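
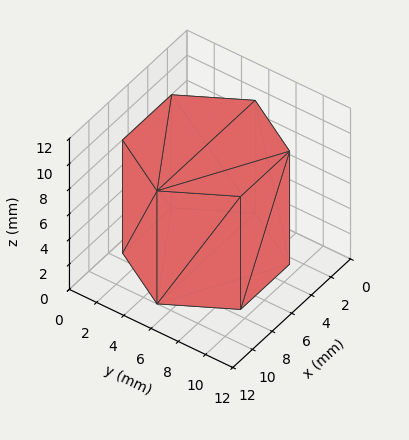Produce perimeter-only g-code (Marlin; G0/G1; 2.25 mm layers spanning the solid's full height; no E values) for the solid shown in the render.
Reading the render: the shape is a regular 6-sided prism (a cylinder approximated with 6 flat sides), circumscribed radius ≈ 5 mm, height ≈ 9 mm (dimensions read to the nearest mm from the axis ticks). For the g-code, the solid's height is divided into equal slices at the stated Δz and each level perimeter traced with G1 moves after a G0 lift.

; perimeter-only toolpath
G21 ; units = mm
G90 ; absolute positioning
G28 ; home
; layer 1
G0 Z2.25
G0 X10.00 Y5.00
G1 X7.50 Y9.33
G1 X2.50 Y9.33
G1 X0.00 Y5.00
G1 X2.50 Y0.67
G1 X7.50 Y0.67
G1 X10.00 Y5.00
; layer 2
G0 Z4.50
G0 X10.00 Y5.00
G1 X7.50 Y9.33
G1 X2.50 Y9.33
G1 X0.00 Y5.00
G1 X2.50 Y0.67
G1 X7.50 Y0.67
G1 X10.00 Y5.00
; layer 3
G0 Z6.75
G0 X10.00 Y5.00
G1 X7.50 Y9.33
G1 X2.50 Y9.33
G1 X0.00 Y5.00
G1 X2.50 Y0.67
G1 X7.50 Y0.67
G1 X10.00 Y5.00
; layer 4
G0 Z9.00
G0 X10.00 Y5.00
G1 X7.50 Y9.33
G1 X2.50 Y9.33
G1 X0.00 Y5.00
G1 X2.50 Y0.67
G1 X7.50 Y0.67
G1 X10.00 Y5.00
M2 ; end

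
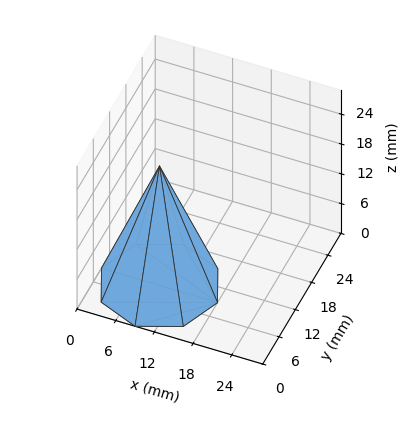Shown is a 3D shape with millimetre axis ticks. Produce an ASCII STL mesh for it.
Reading the render: the shape is a regular 8-sided pyramid, base circumscribed radius ≈ 9 mm, apex at z ≈ 24 mm (dimensions read to the nearest mm from the axis ticks). For the STL, each face is triangulated and given an outward normal.

solid part
  facet normal 0.0000 0.0000 -1.0000
    outer loop
      vertex 9.000 18.000 0.000
      vertex 15.364 15.364 0.000
      vertex 18.000 9.000 0.000
    endloop
  endfacet
  facet normal 0.0000 0.0000 -1.0000
    outer loop
      vertex 2.636 15.364 0.000
      vertex 9.000 18.000 0.000
      vertex 18.000 9.000 0.000
    endloop
  endfacet
  facet normal 0.0000 0.0000 -1.0000
    outer loop
      vertex 0.000 9.000 0.000
      vertex 2.636 15.364 0.000
      vertex 18.000 9.000 0.000
    endloop
  endfacet
  facet normal 0.0000 0.0000 -1.0000
    outer loop
      vertex 2.636 2.636 0.000
      vertex 0.000 9.000 0.000
      vertex 18.000 9.000 0.000
    endloop
  endfacet
  facet normal 0.0000 0.0000 -1.0000
    outer loop
      vertex 9.000 0.000 0.000
      vertex 2.636 2.636 0.000
      vertex 18.000 9.000 0.000
    endloop
  endfacet
  facet normal 0.0000 0.0000 -1.0000
    outer loop
      vertex 15.364 2.636 0.000
      vertex 9.000 0.000 0.000
      vertex 18.000 9.000 0.000
    endloop
  endfacet
  facet normal 0.8730 0.3616 0.3274
    outer loop
      vertex 18.000 9.000 0.000
      vertex 15.364 15.364 0.000
      vertex 9.000 9.000 24.000
    endloop
  endfacet
  facet normal 0.3616 0.8730 0.3274
    outer loop
      vertex 15.364 15.364 0.000
      vertex 9.000 18.000 0.000
      vertex 9.000 9.000 24.000
    endloop
  endfacet
  facet normal -0.3616 0.8730 0.3274
    outer loop
      vertex 9.000 18.000 0.000
      vertex 2.636 15.364 0.000
      vertex 9.000 9.000 24.000
    endloop
  endfacet
  facet normal -0.8730 0.3616 0.3274
    outer loop
      vertex 2.636 15.364 0.000
      vertex 0.000 9.000 0.000
      vertex 9.000 9.000 24.000
    endloop
  endfacet
  facet normal -0.8730 -0.3616 0.3274
    outer loop
      vertex 0.000 9.000 0.000
      vertex 2.636 2.636 0.000
      vertex 9.000 9.000 24.000
    endloop
  endfacet
  facet normal -0.3616 -0.8730 0.3274
    outer loop
      vertex 2.636 2.636 0.000
      vertex 9.000 0.000 0.000
      vertex 9.000 9.000 24.000
    endloop
  endfacet
  facet normal 0.3616 -0.8730 0.3274
    outer loop
      vertex 9.000 0.000 0.000
      vertex 15.364 2.636 0.000
      vertex 9.000 9.000 24.000
    endloop
  endfacet
  facet normal 0.8730 -0.3616 0.3274
    outer loop
      vertex 15.364 2.636 0.000
      vertex 18.000 9.000 0.000
      vertex 9.000 9.000 24.000
    endloop
  endfacet
endsolid part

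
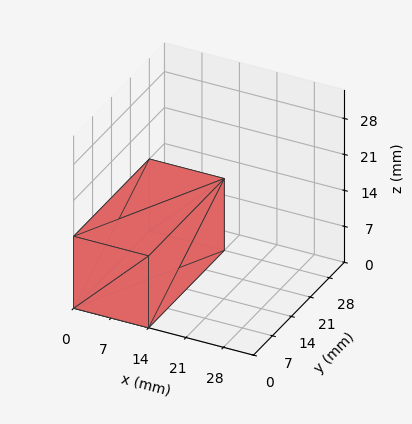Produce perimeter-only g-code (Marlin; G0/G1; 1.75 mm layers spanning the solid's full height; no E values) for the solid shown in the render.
Reading the render: the shape is a rectangular box, roughly 14 × 28 mm footprint and 14 mm tall (dimensions read to the nearest mm from the axis ticks). For the g-code, the solid's height is divided into equal slices at the stated Δz and each level perimeter traced with G1 moves after a G0 lift.

; perimeter-only toolpath
G21 ; units = mm
G90 ; absolute positioning
G28 ; home
; layer 1
G0 Z1.75
G0 X0.00 Y0.00
G1 X14.00 Y0.00
G1 X14.00 Y28.00
G1 X0.00 Y28.00
G1 X0.00 Y0.00
; layer 2
G0 Z3.50
G0 X0.00 Y0.00
G1 X14.00 Y0.00
G1 X14.00 Y28.00
G1 X0.00 Y28.00
G1 X0.00 Y0.00
; layer 3
G0 Z5.25
G0 X0.00 Y0.00
G1 X14.00 Y0.00
G1 X14.00 Y28.00
G1 X0.00 Y28.00
G1 X0.00 Y0.00
; layer 4
G0 Z7.00
G0 X0.00 Y0.00
G1 X14.00 Y0.00
G1 X14.00 Y28.00
G1 X0.00 Y28.00
G1 X0.00 Y0.00
; layer 5
G0 Z8.75
G0 X0.00 Y0.00
G1 X14.00 Y0.00
G1 X14.00 Y28.00
G1 X0.00 Y28.00
G1 X0.00 Y0.00
; layer 6
G0 Z10.50
G0 X0.00 Y0.00
G1 X14.00 Y0.00
G1 X14.00 Y28.00
G1 X0.00 Y28.00
G1 X0.00 Y0.00
; layer 7
G0 Z12.25
G0 X0.00 Y0.00
G1 X14.00 Y0.00
G1 X14.00 Y28.00
G1 X0.00 Y28.00
G1 X0.00 Y0.00
; layer 8
G0 Z14.00
G0 X0.00 Y0.00
G1 X14.00 Y0.00
G1 X14.00 Y28.00
G1 X0.00 Y28.00
G1 X0.00 Y0.00
M2 ; end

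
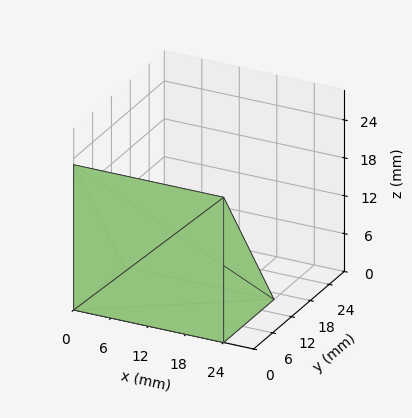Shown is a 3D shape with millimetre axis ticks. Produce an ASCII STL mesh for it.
Reading the render: the shape is a wedge (ramp): 24 × 16 mm base, rising to 23 mm along the y=0 edge and sloping linearly to z=0 at y=16 (dimensions read to the nearest mm from the axis ticks). For the STL, each face is triangulated and given an outward normal.

solid part
  facet normal 0.0000 0.0000 -1.0000
    outer loop
      vertex 24.0 16.0 0.0
      vertex 24.0 0.0 0.0
      vertex 0.0 0.0 0.0
    endloop
  endfacet
  facet normal 0.0000 0.0000 -1.0000
    outer loop
      vertex 0.0 16.0 0.0
      vertex 24.0 16.0 0.0
      vertex 0.0 0.0 0.0
    endloop
  endfacet
  facet normal 0.0000 -1.0000 0.0000
    outer loop
      vertex 0.0 0.0 0.0
      vertex 24.0 0.0 0.0
      vertex 24.0 0.0 23.0
    endloop
  endfacet
  facet normal 0.0000 -1.0000 0.0000
    outer loop
      vertex 0.0 0.0 0.0
      vertex 24.0 0.0 23.0
      vertex 0.0 0.0 23.0
    endloop
  endfacet
  facet normal 0.0000 0.8209 0.5711
    outer loop
      vertex 0.0 0.0 23.0
      vertex 24.0 0.0 23.0
      vertex 24.0 16.0 0.0
    endloop
  endfacet
  facet normal 0.0000 0.8209 0.5711
    outer loop
      vertex 0.0 0.0 23.0
      vertex 24.0 16.0 0.0
      vertex 0.0 16.0 0.0
    endloop
  endfacet
  facet normal -1.0000 0.0000 0.0000
    outer loop
      vertex 0.0 0.0 23.0
      vertex 0.0 16.0 0.0
      vertex 0.0 0.0 0.0
    endloop
  endfacet
  facet normal 1.0000 0.0000 0.0000
    outer loop
      vertex 24.0 0.0 0.0
      vertex 24.0 16.0 0.0
      vertex 24.0 0.0 23.0
    endloop
  endfacet
endsolid part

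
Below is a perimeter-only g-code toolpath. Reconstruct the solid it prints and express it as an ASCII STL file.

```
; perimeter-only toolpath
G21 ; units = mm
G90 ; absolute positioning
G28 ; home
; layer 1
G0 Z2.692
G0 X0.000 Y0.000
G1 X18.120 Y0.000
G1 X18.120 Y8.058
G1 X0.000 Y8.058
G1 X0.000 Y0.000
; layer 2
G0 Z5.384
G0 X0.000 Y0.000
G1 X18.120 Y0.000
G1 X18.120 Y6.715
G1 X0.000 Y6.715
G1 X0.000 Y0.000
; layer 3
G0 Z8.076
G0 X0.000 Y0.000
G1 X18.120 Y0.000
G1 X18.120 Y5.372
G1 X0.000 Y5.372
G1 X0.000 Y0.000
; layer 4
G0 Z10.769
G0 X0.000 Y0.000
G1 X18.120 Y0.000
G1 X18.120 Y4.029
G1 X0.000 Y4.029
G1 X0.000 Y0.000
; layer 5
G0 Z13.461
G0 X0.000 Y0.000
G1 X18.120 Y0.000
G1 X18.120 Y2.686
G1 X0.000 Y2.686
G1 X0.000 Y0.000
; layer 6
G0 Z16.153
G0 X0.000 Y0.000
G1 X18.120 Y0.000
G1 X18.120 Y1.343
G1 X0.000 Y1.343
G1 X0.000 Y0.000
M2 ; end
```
solid part
  facet normal 0.0000 0.0000 -1.0000
    outer loop
      vertex 18.120 9.401 0.000
      vertex 18.120 0.000 0.000
      vertex 0.000 0.000 0.000
    endloop
  endfacet
  facet normal 0.0000 0.0000 -1.0000
    outer loop
      vertex 0.000 9.401 0.000
      vertex 18.120 9.401 0.000
      vertex 0.000 0.000 0.000
    endloop
  endfacet
  facet normal 0.0000 -1.0000 0.0000
    outer loop
      vertex 0.000 0.000 0.000
      vertex 18.120 0.000 0.000
      vertex 18.120 0.000 18.845
    endloop
  endfacet
  facet normal 0.0000 -1.0000 0.0000
    outer loop
      vertex 0.000 0.000 0.000
      vertex 18.120 0.000 18.845
      vertex 0.000 0.000 18.845
    endloop
  endfacet
  facet normal 0.0000 0.8948 0.4464
    outer loop
      vertex 0.000 0.000 18.845
      vertex 18.120 0.000 18.845
      vertex 18.120 9.401 0.000
    endloop
  endfacet
  facet normal 0.0000 0.8948 0.4464
    outer loop
      vertex 0.000 0.000 18.845
      vertex 18.120 9.401 0.000
      vertex 0.000 9.401 0.000
    endloop
  endfacet
  facet normal -1.0000 0.0000 0.0000
    outer loop
      vertex 0.000 0.000 18.845
      vertex 0.000 9.401 0.000
      vertex 0.000 0.000 0.000
    endloop
  endfacet
  facet normal 1.0000 0.0000 0.0000
    outer loop
      vertex 18.120 0.000 0.000
      vertex 18.120 9.401 0.000
      vertex 18.120 0.000 18.845
    endloop
  endfacet
endsolid part

The G0 Z moves step by Δz≈2.692 mm. The G1 loops shrink linearly with z, so the solid tapers from its base footprint up to z≈18.8. Closing with a flat bottom cap and the tapered top and triangulating gives 8 facets — a wedge (ramp): 18.1 × 9.4 mm base, rising to 18.8 mm along the y=0 edge and sloping linearly to z=0 at y=9.4.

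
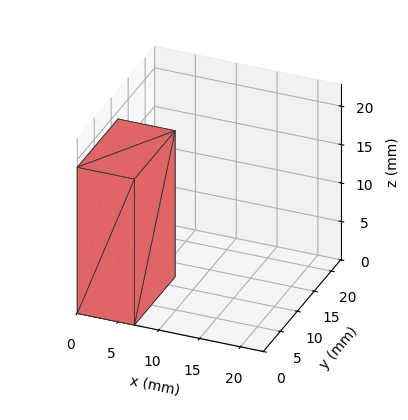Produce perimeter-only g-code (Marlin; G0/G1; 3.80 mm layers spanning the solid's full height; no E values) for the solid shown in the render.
Reading the render: the shape is a rectangular box, roughly 7 × 12 mm footprint and 19 mm tall (dimensions read to the nearest mm from the axis ticks). For the g-code, the solid's height is divided into equal slices at the stated Δz and each level perimeter traced with G1 moves after a G0 lift.

; perimeter-only toolpath
G21 ; units = mm
G90 ; absolute positioning
G28 ; home
; layer 1
G0 Z3.80
G0 X0.00 Y0.00
G1 X7.00 Y0.00
G1 X7.00 Y12.00
G1 X0.00 Y12.00
G1 X0.00 Y0.00
; layer 2
G0 Z7.60
G0 X0.00 Y0.00
G1 X7.00 Y0.00
G1 X7.00 Y12.00
G1 X0.00 Y12.00
G1 X0.00 Y0.00
; layer 3
G0 Z11.40
G0 X0.00 Y0.00
G1 X7.00 Y0.00
G1 X7.00 Y12.00
G1 X0.00 Y12.00
G1 X0.00 Y0.00
; layer 4
G0 Z15.20
G0 X0.00 Y0.00
G1 X7.00 Y0.00
G1 X7.00 Y12.00
G1 X0.00 Y12.00
G1 X0.00 Y0.00
; layer 5
G0 Z19.00
G0 X0.00 Y0.00
G1 X7.00 Y0.00
G1 X7.00 Y12.00
G1 X0.00 Y12.00
G1 X0.00 Y0.00
M2 ; end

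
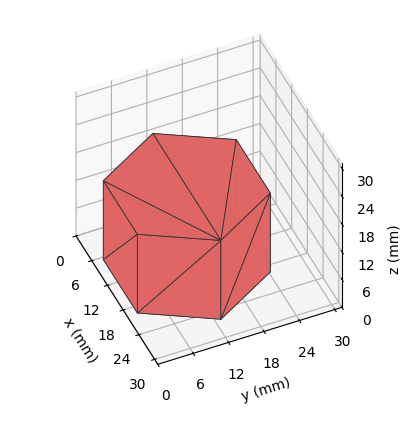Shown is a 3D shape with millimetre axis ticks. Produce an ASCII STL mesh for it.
Reading the render: the shape is a regular 6-sided prism (a cylinder approximated with 6 flat sides), circumscribed radius ≈ 13 mm, height ≈ 17 mm (dimensions read to the nearest mm from the axis ticks). For the STL, each face is triangulated and given an outward normal.

solid part
  facet normal 0.0000 0.0000 -1.0000
    outer loop
      vertex 6.50 24.26 0.00
      vertex 19.50 24.26 0.00
      vertex 26.00 13.00 0.00
    endloop
  endfacet
  facet normal 0.0000 0.0000 -1.0000
    outer loop
      vertex 0.00 13.00 0.00
      vertex 6.50 24.26 0.00
      vertex 26.00 13.00 0.00
    endloop
  endfacet
  facet normal 0.0000 0.0000 -1.0000
    outer loop
      vertex 6.50 1.74 0.00
      vertex 0.00 13.00 0.00
      vertex 26.00 13.00 0.00
    endloop
  endfacet
  facet normal 0.0000 0.0000 -1.0000
    outer loop
      vertex 19.50 1.74 0.00
      vertex 6.50 1.74 0.00
      vertex 26.00 13.00 0.00
    endloop
  endfacet
  facet normal 0.0000 0.0000 1.0000
    outer loop
      vertex 26.00 13.00 17.00
      vertex 19.50 24.26 17.00
      vertex 6.50 24.26 17.00
    endloop
  endfacet
  facet normal 0.0000 0.0000 1.0000
    outer loop
      vertex 26.00 13.00 17.00
      vertex 6.50 24.26 17.00
      vertex 0.00 13.00 17.00
    endloop
  endfacet
  facet normal 0.0000 0.0000 1.0000
    outer loop
      vertex 26.00 13.00 17.00
      vertex 0.00 13.00 17.00
      vertex 6.50 1.74 17.00
    endloop
  endfacet
  facet normal 0.0000 0.0000 1.0000
    outer loop
      vertex 26.00 13.00 17.00
      vertex 6.50 1.74 17.00
      vertex 19.50 1.74 17.00
    endloop
  endfacet
  facet normal 0.8661 0.4999 0.0000
    outer loop
      vertex 26.00 13.00 0.00
      vertex 19.50 24.26 0.00
      vertex 19.50 24.26 17.00
    endloop
  endfacet
  facet normal 0.8661 0.4999 0.0000
    outer loop
      vertex 26.00 13.00 0.00
      vertex 19.50 24.26 17.00
      vertex 26.00 13.00 17.00
    endloop
  endfacet
  facet normal 0.0000 1.0000 0.0000
    outer loop
      vertex 19.50 24.26 0.00
      vertex 6.50 24.26 0.00
      vertex 6.50 24.26 17.00
    endloop
  endfacet
  facet normal 0.0000 1.0000 0.0000
    outer loop
      vertex 19.50 24.26 0.00
      vertex 6.50 24.26 17.00
      vertex 19.50 24.26 17.00
    endloop
  endfacet
  facet normal -0.8661 0.4999 0.0000
    outer loop
      vertex 6.50 24.26 0.00
      vertex 0.00 13.00 0.00
      vertex 0.00 13.00 17.00
    endloop
  endfacet
  facet normal -0.8661 0.4999 0.0000
    outer loop
      vertex 6.50 24.26 0.00
      vertex 0.00 13.00 17.00
      vertex 6.50 24.26 17.00
    endloop
  endfacet
  facet normal -0.8661 -0.4999 0.0000
    outer loop
      vertex 0.00 13.00 0.00
      vertex 6.50 1.74 0.00
      vertex 6.50 1.74 17.00
    endloop
  endfacet
  facet normal -0.8661 -0.4999 0.0000
    outer loop
      vertex 0.00 13.00 0.00
      vertex 6.50 1.74 17.00
      vertex 0.00 13.00 17.00
    endloop
  endfacet
  facet normal 0.0000 -1.0000 0.0000
    outer loop
      vertex 6.50 1.74 0.00
      vertex 19.50 1.74 0.00
      vertex 19.50 1.74 17.00
    endloop
  endfacet
  facet normal 0.0000 -1.0000 0.0000
    outer loop
      vertex 6.50 1.74 0.00
      vertex 19.50 1.74 17.00
      vertex 6.50 1.74 17.00
    endloop
  endfacet
  facet normal 0.8661 -0.4999 0.0000
    outer loop
      vertex 19.50 1.74 0.00
      vertex 26.00 13.00 0.00
      vertex 26.00 13.00 17.00
    endloop
  endfacet
  facet normal 0.8661 -0.4999 0.0000
    outer loop
      vertex 19.50 1.74 0.00
      vertex 26.00 13.00 17.00
      vertex 19.50 1.74 17.00
    endloop
  endfacet
endsolid part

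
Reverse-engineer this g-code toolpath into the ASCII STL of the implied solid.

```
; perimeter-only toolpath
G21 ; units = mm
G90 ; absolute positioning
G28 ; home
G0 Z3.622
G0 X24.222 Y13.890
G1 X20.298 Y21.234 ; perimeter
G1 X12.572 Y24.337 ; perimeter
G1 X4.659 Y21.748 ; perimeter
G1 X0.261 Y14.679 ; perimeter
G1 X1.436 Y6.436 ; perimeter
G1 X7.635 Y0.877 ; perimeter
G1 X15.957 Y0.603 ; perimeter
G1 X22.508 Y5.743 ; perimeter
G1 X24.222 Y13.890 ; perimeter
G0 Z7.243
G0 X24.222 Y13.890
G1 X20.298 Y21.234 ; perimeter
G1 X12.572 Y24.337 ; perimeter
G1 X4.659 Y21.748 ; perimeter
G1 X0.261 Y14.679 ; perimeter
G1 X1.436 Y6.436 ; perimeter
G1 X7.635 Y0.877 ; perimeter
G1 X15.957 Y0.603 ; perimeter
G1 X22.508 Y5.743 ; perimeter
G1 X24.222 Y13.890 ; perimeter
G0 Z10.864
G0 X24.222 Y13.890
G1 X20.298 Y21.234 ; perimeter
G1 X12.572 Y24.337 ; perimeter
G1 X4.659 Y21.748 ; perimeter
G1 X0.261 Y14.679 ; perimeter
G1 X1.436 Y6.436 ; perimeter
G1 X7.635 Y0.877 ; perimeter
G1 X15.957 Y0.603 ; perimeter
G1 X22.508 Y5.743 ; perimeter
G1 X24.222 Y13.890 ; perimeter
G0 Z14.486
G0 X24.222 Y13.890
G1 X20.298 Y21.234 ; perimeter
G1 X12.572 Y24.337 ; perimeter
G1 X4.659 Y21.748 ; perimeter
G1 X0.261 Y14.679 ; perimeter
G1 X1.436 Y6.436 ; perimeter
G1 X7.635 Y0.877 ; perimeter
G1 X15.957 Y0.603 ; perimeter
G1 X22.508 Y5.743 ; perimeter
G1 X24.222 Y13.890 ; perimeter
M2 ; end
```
solid part
  facet normal 0.0000 0.0000 -1.0000
    outer loop
      vertex 12.572 24.337 0.000
      vertex 20.298 21.234 0.000
      vertex 24.222 13.890 0.000
    endloop
  endfacet
  facet normal 0.0000 0.0000 -1.0000
    outer loop
      vertex 4.659 21.748 0.000
      vertex 12.572 24.337 0.000
      vertex 24.222 13.890 0.000
    endloop
  endfacet
  facet normal 0.0000 0.0000 -1.0000
    outer loop
      vertex 0.261 14.679 0.000
      vertex 4.659 21.748 0.000
      vertex 24.222 13.890 0.000
    endloop
  endfacet
  facet normal 0.0000 0.0000 -1.0000
    outer loop
      vertex 1.436 6.436 0.000
      vertex 0.261 14.679 0.000
      vertex 24.222 13.890 0.000
    endloop
  endfacet
  facet normal 0.0000 0.0000 -1.0000
    outer loop
      vertex 7.635 0.877 0.000
      vertex 1.436 6.436 0.000
      vertex 24.222 13.890 0.000
    endloop
  endfacet
  facet normal 0.0000 0.0000 -1.0000
    outer loop
      vertex 15.957 0.603 0.000
      vertex 7.635 0.877 0.000
      vertex 24.222 13.890 0.000
    endloop
  endfacet
  facet normal 0.0000 0.0000 -1.0000
    outer loop
      vertex 22.508 5.743 0.000
      vertex 15.957 0.603 0.000
      vertex 24.222 13.890 0.000
    endloop
  endfacet
  facet normal 0.0000 0.0000 1.0000
    outer loop
      vertex 24.222 13.890 14.486
      vertex 20.298 21.234 14.486
      vertex 12.572 24.337 14.486
    endloop
  endfacet
  facet normal 0.0000 0.0000 1.0000
    outer loop
      vertex 24.222 13.890 14.486
      vertex 12.572 24.337 14.486
      vertex 4.659 21.748 14.486
    endloop
  endfacet
  facet normal 0.0000 0.0000 1.0000
    outer loop
      vertex 24.222 13.890 14.486
      vertex 4.659 21.748 14.486
      vertex 0.261 14.679 14.486
    endloop
  endfacet
  facet normal 0.0000 0.0000 1.0000
    outer loop
      vertex 24.222 13.890 14.486
      vertex 0.261 14.679 14.486
      vertex 1.436 6.436 14.486
    endloop
  endfacet
  facet normal 0.0000 0.0000 1.0000
    outer loop
      vertex 24.222 13.890 14.486
      vertex 1.436 6.436 14.486
      vertex 7.635 0.877 14.486
    endloop
  endfacet
  facet normal 0.0000 0.0000 1.0000
    outer loop
      vertex 24.222 13.890 14.486
      vertex 7.635 0.877 14.486
      vertex 15.957 0.603 14.486
    endloop
  endfacet
  facet normal 0.0000 0.0000 1.0000
    outer loop
      vertex 24.222 13.890 14.486
      vertex 15.957 0.603 14.486
      vertex 22.508 5.743 14.486
    endloop
  endfacet
  facet normal 0.8820 0.4713 0.0000
    outer loop
      vertex 24.222 13.890 0.000
      vertex 20.298 21.234 0.000
      vertex 20.298 21.234 14.486
    endloop
  endfacet
  facet normal 0.8820 0.4713 0.0000
    outer loop
      vertex 24.222 13.890 0.000
      vertex 20.298 21.234 14.486
      vertex 24.222 13.890 14.486
    endloop
  endfacet
  facet normal 0.3727 0.9280 0.0000
    outer loop
      vertex 20.298 21.234 0.000
      vertex 12.572 24.337 0.000
      vertex 12.572 24.337 14.486
    endloop
  endfacet
  facet normal 0.3727 0.9280 0.0000
    outer loop
      vertex 20.298 21.234 0.000
      vertex 12.572 24.337 14.486
      vertex 20.298 21.234 14.486
    endloop
  endfacet
  facet normal -0.3110 0.9504 0.0000
    outer loop
      vertex 12.572 24.337 0.000
      vertex 4.659 21.748 0.000
      vertex 4.659 21.748 14.486
    endloop
  endfacet
  facet normal -0.3110 0.9504 0.0000
    outer loop
      vertex 12.572 24.337 0.000
      vertex 4.659 21.748 14.486
      vertex 12.572 24.337 14.486
    endloop
  endfacet
  facet normal -0.8491 0.5283 0.0000
    outer loop
      vertex 4.659 21.748 0.000
      vertex 0.261 14.679 0.000
      vertex 0.261 14.679 14.486
    endloop
  endfacet
  facet normal -0.8491 0.5283 0.0000
    outer loop
      vertex 4.659 21.748 0.000
      vertex 0.261 14.679 14.486
      vertex 4.659 21.748 14.486
    endloop
  endfacet
  facet normal -0.9900 -0.1411 0.0000
    outer loop
      vertex 0.261 14.679 0.000
      vertex 1.436 6.436 0.000
      vertex 1.436 6.436 14.486
    endloop
  endfacet
  facet normal -0.9900 -0.1411 0.0000
    outer loop
      vertex 0.261 14.679 0.000
      vertex 1.436 6.436 14.486
      vertex 0.261 14.679 14.486
    endloop
  endfacet
  facet normal -0.6676 -0.7445 0.0000
    outer loop
      vertex 1.436 6.436 0.000
      vertex 7.635 0.877 0.000
      vertex 7.635 0.877 14.486
    endloop
  endfacet
  facet normal -0.6676 -0.7445 0.0000
    outer loop
      vertex 1.436 6.436 0.000
      vertex 7.635 0.877 14.486
      vertex 1.436 6.436 14.486
    endloop
  endfacet
  facet normal -0.0329 -0.9995 0.0000
    outer loop
      vertex 7.635 0.877 0.000
      vertex 15.957 0.603 0.000
      vertex 15.957 0.603 14.486
    endloop
  endfacet
  facet normal -0.0329 -0.9995 0.0000
    outer loop
      vertex 7.635 0.877 0.000
      vertex 15.957 0.603 14.486
      vertex 7.635 0.877 14.486
    endloop
  endfacet
  facet normal 0.6173 -0.7867 0.0000
    outer loop
      vertex 15.957 0.603 0.000
      vertex 22.508 5.743 0.000
      vertex 22.508 5.743 14.486
    endloop
  endfacet
  facet normal 0.6173 -0.7867 0.0000
    outer loop
      vertex 15.957 0.603 0.000
      vertex 22.508 5.743 14.486
      vertex 15.957 0.603 14.486
    endloop
  endfacet
  facet normal 0.9786 -0.2059 0.0000
    outer loop
      vertex 22.508 5.743 0.000
      vertex 24.222 13.890 0.000
      vertex 24.222 13.890 14.486
    endloop
  endfacet
  facet normal 0.9786 -0.2059 0.0000
    outer loop
      vertex 22.508 5.743 0.000
      vertex 24.222 13.890 14.486
      vertex 22.508 5.743 14.486
    endloop
  endfacet
endsolid part

The G0 Z moves step by Δz≈3.622 mm. Every layer's G1 loop is the same polygon, so the solid is a straight extrusion of it from z=0 to z≈14.5. Closing with flat bottom and top caps and triangulating gives 32 facets — a regular 9-sided prism (a cylinder approximated with 9 flat sides), circumscribed radius ≈ 12.2 mm, height ≈ 14.5 mm.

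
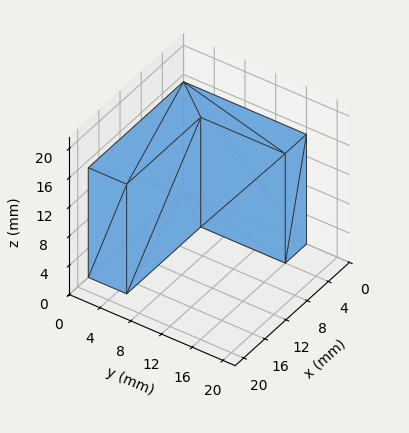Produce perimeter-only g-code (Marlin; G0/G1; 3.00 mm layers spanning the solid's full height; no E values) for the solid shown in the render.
Reading the render: the shape is an L-shaped prism: outer 18 × 16 mm, arm thicknesses ≈ 5 mm (horizontal) and 4 mm (vertical), extruded 15 mm in z (dimensions read to the nearest mm from the axis ticks). For the g-code, the solid's height is divided into equal slices at the stated Δz and each level perimeter traced with G1 moves after a G0 lift.

; perimeter-only toolpath
G21 ; units = mm
G90 ; absolute positioning
G28 ; home
; layer 1
G0 Z3.00
G0 X0.00 Y0.00
G1 X18.00 Y0.00
G1 X18.00 Y5.00
G1 X4.00 Y5.00
G1 X4.00 Y16.00
G1 X0.00 Y16.00
G1 X0.00 Y0.00
; layer 2
G0 Z6.00
G0 X0.00 Y0.00
G1 X18.00 Y0.00
G1 X18.00 Y5.00
G1 X4.00 Y5.00
G1 X4.00 Y16.00
G1 X0.00 Y16.00
G1 X0.00 Y0.00
; layer 3
G0 Z9.00
G0 X0.00 Y0.00
G1 X18.00 Y0.00
G1 X18.00 Y5.00
G1 X4.00 Y5.00
G1 X4.00 Y16.00
G1 X0.00 Y16.00
G1 X0.00 Y0.00
; layer 4
G0 Z12.00
G0 X0.00 Y0.00
G1 X18.00 Y0.00
G1 X18.00 Y5.00
G1 X4.00 Y5.00
G1 X4.00 Y16.00
G1 X0.00 Y16.00
G1 X0.00 Y0.00
; layer 5
G0 Z15.00
G0 X0.00 Y0.00
G1 X18.00 Y0.00
G1 X18.00 Y5.00
G1 X4.00 Y5.00
G1 X4.00 Y16.00
G1 X0.00 Y16.00
G1 X0.00 Y0.00
M2 ; end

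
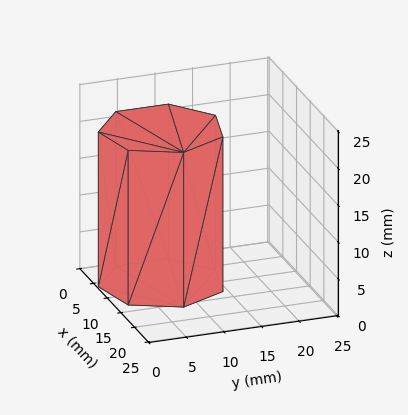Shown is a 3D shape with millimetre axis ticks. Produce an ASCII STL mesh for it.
Reading the render: the shape is a regular 7-sided prism (a cylinder approximated with 7 flat sides), circumscribed radius ≈ 8 mm, height ≈ 21 mm (dimensions read to the nearest mm from the axis ticks). For the STL, each face is triangulated and given an outward normal.

solid part
  facet normal 0.0000 0.0000 -1.0000
    outer loop
      vertex 6.2 15.8 0.0
      vertex 13.0 14.3 0.0
      vertex 16.0 8.0 0.0
    endloop
  endfacet
  facet normal 0.0000 0.0000 -1.0000
    outer loop
      vertex 0.8 11.5 0.0
      vertex 6.2 15.8 0.0
      vertex 16.0 8.0 0.0
    endloop
  endfacet
  facet normal 0.0000 0.0000 -1.0000
    outer loop
      vertex 0.8 4.5 0.0
      vertex 0.8 11.5 0.0
      vertex 16.0 8.0 0.0
    endloop
  endfacet
  facet normal 0.0000 0.0000 -1.0000
    outer loop
      vertex 6.2 0.2 0.0
      vertex 0.8 4.5 0.0
      vertex 16.0 8.0 0.0
    endloop
  endfacet
  facet normal 0.0000 0.0000 -1.0000
    outer loop
      vertex 13.0 1.7 0.0
      vertex 6.2 0.2 0.0
      vertex 16.0 8.0 0.0
    endloop
  endfacet
  facet normal 0.0000 0.0000 1.0000
    outer loop
      vertex 16.0 8.0 21.0
      vertex 13.0 14.3 21.0
      vertex 6.2 15.8 21.0
    endloop
  endfacet
  facet normal 0.0000 0.0000 1.0000
    outer loop
      vertex 16.0 8.0 21.0
      vertex 6.2 15.8 21.0
      vertex 0.8 11.5 21.0
    endloop
  endfacet
  facet normal 0.0000 0.0000 1.0000
    outer loop
      vertex 16.0 8.0 21.0
      vertex 0.8 11.5 21.0
      vertex 0.8 4.5 21.0
    endloop
  endfacet
  facet normal 0.0000 0.0000 1.0000
    outer loop
      vertex 16.0 8.0 21.0
      vertex 0.8 4.5 21.0
      vertex 6.2 0.2 21.0
    endloop
  endfacet
  facet normal 0.0000 0.0000 1.0000
    outer loop
      vertex 16.0 8.0 21.0
      vertex 6.2 0.2 21.0
      vertex 13.0 1.7 21.0
    endloop
  endfacet
  facet normal 0.9029 0.4299 0.0000
    outer loop
      vertex 16.0 8.0 0.0
      vertex 13.0 14.3 0.0
      vertex 13.0 14.3 21.0
    endloop
  endfacet
  facet normal 0.9029 0.4299 0.0000
    outer loop
      vertex 16.0 8.0 0.0
      vertex 13.0 14.3 21.0
      vertex 16.0 8.0 21.0
    endloop
  endfacet
  facet normal 0.2154 0.9765 0.0000
    outer loop
      vertex 13.0 14.3 0.0
      vertex 6.2 15.8 0.0
      vertex 6.2 15.8 21.0
    endloop
  endfacet
  facet normal 0.2154 0.9765 0.0000
    outer loop
      vertex 13.0 14.3 0.0
      vertex 6.2 15.8 21.0
      vertex 13.0 14.3 21.0
    endloop
  endfacet
  facet normal -0.6229 0.7823 0.0000
    outer loop
      vertex 6.2 15.8 0.0
      vertex 0.8 11.5 0.0
      vertex 0.8 11.5 21.0
    endloop
  endfacet
  facet normal -0.6229 0.7823 0.0000
    outer loop
      vertex 6.2 15.8 0.0
      vertex 0.8 11.5 21.0
      vertex 6.2 15.8 21.0
    endloop
  endfacet
  facet normal -1.0000 0.0000 0.0000
    outer loop
      vertex 0.8 11.5 0.0
      vertex 0.8 4.5 0.0
      vertex 0.8 4.5 21.0
    endloop
  endfacet
  facet normal -1.0000 0.0000 0.0000
    outer loop
      vertex 0.8 11.5 0.0
      vertex 0.8 4.5 21.0
      vertex 0.8 11.5 21.0
    endloop
  endfacet
  facet normal -0.6229 -0.7823 0.0000
    outer loop
      vertex 0.8 4.5 0.0
      vertex 6.2 0.2 0.0
      vertex 6.2 0.2 21.0
    endloop
  endfacet
  facet normal -0.6229 -0.7823 0.0000
    outer loop
      vertex 0.8 4.5 0.0
      vertex 6.2 0.2 21.0
      vertex 0.8 4.5 21.0
    endloop
  endfacet
  facet normal 0.2154 -0.9765 0.0000
    outer loop
      vertex 6.2 0.2 0.0
      vertex 13.0 1.7 0.0
      vertex 13.0 1.7 21.0
    endloop
  endfacet
  facet normal 0.2154 -0.9765 0.0000
    outer loop
      vertex 6.2 0.2 0.0
      vertex 13.0 1.7 21.0
      vertex 6.2 0.2 21.0
    endloop
  endfacet
  facet normal 0.9029 -0.4299 0.0000
    outer loop
      vertex 13.0 1.7 0.0
      vertex 16.0 8.0 0.0
      vertex 16.0 8.0 21.0
    endloop
  endfacet
  facet normal 0.9029 -0.4299 0.0000
    outer loop
      vertex 13.0 1.7 0.0
      vertex 16.0 8.0 21.0
      vertex 13.0 1.7 21.0
    endloop
  endfacet
endsolid part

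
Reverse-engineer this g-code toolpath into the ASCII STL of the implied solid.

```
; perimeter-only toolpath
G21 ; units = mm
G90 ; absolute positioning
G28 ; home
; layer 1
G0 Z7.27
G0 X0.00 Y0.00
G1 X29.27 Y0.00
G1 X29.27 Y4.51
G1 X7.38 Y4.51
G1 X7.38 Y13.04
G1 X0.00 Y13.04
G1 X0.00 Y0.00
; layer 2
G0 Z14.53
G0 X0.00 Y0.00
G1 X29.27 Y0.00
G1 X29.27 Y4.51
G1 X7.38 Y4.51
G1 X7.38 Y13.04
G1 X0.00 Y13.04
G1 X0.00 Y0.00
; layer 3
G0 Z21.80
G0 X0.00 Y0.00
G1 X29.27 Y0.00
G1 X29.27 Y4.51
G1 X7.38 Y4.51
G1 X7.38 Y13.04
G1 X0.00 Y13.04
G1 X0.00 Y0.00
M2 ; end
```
solid part
  facet normal 0.0000 0.0000 -1.0000
    outer loop
      vertex 29.27 4.51 0.00
      vertex 29.27 0.00 0.00
      vertex 0.00 0.00 0.00
    endloop
  endfacet
  facet normal 0.0000 0.0000 -1.0000
    outer loop
      vertex 7.38 4.51 0.00
      vertex 29.27 4.51 0.00
      vertex 0.00 0.00 0.00
    endloop
  endfacet
  facet normal 0.0000 0.0000 -1.0000
    outer loop
      vertex 7.38 13.04 0.00
      vertex 7.38 4.51 0.00
      vertex 0.00 0.00 0.00
    endloop
  endfacet
  facet normal 0.0000 0.0000 -1.0000
    outer loop
      vertex 0.00 13.04 0.00
      vertex 7.38 13.04 0.00
      vertex 0.00 0.00 0.00
    endloop
  endfacet
  facet normal 0.0000 0.0000 1.0000
    outer loop
      vertex 0.00 0.00 21.80
      vertex 29.27 0.00 21.80
      vertex 29.27 4.51 21.80
    endloop
  endfacet
  facet normal 0.0000 0.0000 1.0000
    outer loop
      vertex 0.00 0.00 21.80
      vertex 29.27 4.51 21.80
      vertex 7.38 4.51 21.80
    endloop
  endfacet
  facet normal 0.0000 0.0000 1.0000
    outer loop
      vertex 0.00 0.00 21.80
      vertex 7.38 4.51 21.80
      vertex 7.38 13.04 21.80
    endloop
  endfacet
  facet normal 0.0000 0.0000 1.0000
    outer loop
      vertex 0.00 0.00 21.80
      vertex 7.38 13.04 21.80
      vertex 0.00 13.04 21.80
    endloop
  endfacet
  facet normal 0.0000 -1.0000 0.0000
    outer loop
      vertex 0.00 0.00 0.00
      vertex 29.27 0.00 0.00
      vertex 29.27 0.00 21.80
    endloop
  endfacet
  facet normal 0.0000 -1.0000 0.0000
    outer loop
      vertex 0.00 0.00 0.00
      vertex 29.27 0.00 21.80
      vertex 0.00 0.00 21.80
    endloop
  endfacet
  facet normal 1.0000 0.0000 0.0000
    outer loop
      vertex 29.27 0.00 0.00
      vertex 29.27 4.51 0.00
      vertex 29.27 4.51 21.80
    endloop
  endfacet
  facet normal 1.0000 0.0000 0.0000
    outer loop
      vertex 29.27 0.00 0.00
      vertex 29.27 4.51 21.80
      vertex 29.27 0.00 21.80
    endloop
  endfacet
  facet normal 0.0000 1.0000 0.0000
    outer loop
      vertex 29.27 4.51 0.00
      vertex 7.38 4.51 0.00
      vertex 7.38 4.51 21.80
    endloop
  endfacet
  facet normal 0.0000 1.0000 0.0000
    outer loop
      vertex 29.27 4.51 0.00
      vertex 7.38 4.51 21.80
      vertex 29.27 4.51 21.80
    endloop
  endfacet
  facet normal 1.0000 0.0000 0.0000
    outer loop
      vertex 7.38 4.51 0.00
      vertex 7.38 13.04 0.00
      vertex 7.38 13.04 21.80
    endloop
  endfacet
  facet normal 1.0000 0.0000 0.0000
    outer loop
      vertex 7.38 4.51 0.00
      vertex 7.38 13.04 21.80
      vertex 7.38 4.51 21.80
    endloop
  endfacet
  facet normal 0.0000 1.0000 0.0000
    outer loop
      vertex 7.38 13.04 0.00
      vertex 0.00 13.04 0.00
      vertex 0.00 13.04 21.80
    endloop
  endfacet
  facet normal 0.0000 1.0000 0.0000
    outer loop
      vertex 7.38 13.04 0.00
      vertex 0.00 13.04 21.80
      vertex 7.38 13.04 21.80
    endloop
  endfacet
  facet normal -1.0000 0.0000 0.0000
    outer loop
      vertex 0.00 13.04 0.00
      vertex 0.00 0.00 0.00
      vertex 0.00 0.00 21.80
    endloop
  endfacet
  facet normal -1.0000 0.0000 0.0000
    outer loop
      vertex 0.00 13.04 0.00
      vertex 0.00 0.00 21.80
      vertex 0.00 13.04 21.80
    endloop
  endfacet
endsolid part

The G0 Z moves step by Δz≈7.27 mm. Every layer's G1 loop is the same polygon, so the solid is a straight extrusion of it from z=0 to z≈21.8. Closing with flat bottom and top caps and triangulating gives 20 facets — an L-shaped prism: outer 29.3 × 13 mm, arm thicknesses ≈ 4.51 mm (horizontal) and 7.38 mm (vertical), extruded 21.8 mm in z.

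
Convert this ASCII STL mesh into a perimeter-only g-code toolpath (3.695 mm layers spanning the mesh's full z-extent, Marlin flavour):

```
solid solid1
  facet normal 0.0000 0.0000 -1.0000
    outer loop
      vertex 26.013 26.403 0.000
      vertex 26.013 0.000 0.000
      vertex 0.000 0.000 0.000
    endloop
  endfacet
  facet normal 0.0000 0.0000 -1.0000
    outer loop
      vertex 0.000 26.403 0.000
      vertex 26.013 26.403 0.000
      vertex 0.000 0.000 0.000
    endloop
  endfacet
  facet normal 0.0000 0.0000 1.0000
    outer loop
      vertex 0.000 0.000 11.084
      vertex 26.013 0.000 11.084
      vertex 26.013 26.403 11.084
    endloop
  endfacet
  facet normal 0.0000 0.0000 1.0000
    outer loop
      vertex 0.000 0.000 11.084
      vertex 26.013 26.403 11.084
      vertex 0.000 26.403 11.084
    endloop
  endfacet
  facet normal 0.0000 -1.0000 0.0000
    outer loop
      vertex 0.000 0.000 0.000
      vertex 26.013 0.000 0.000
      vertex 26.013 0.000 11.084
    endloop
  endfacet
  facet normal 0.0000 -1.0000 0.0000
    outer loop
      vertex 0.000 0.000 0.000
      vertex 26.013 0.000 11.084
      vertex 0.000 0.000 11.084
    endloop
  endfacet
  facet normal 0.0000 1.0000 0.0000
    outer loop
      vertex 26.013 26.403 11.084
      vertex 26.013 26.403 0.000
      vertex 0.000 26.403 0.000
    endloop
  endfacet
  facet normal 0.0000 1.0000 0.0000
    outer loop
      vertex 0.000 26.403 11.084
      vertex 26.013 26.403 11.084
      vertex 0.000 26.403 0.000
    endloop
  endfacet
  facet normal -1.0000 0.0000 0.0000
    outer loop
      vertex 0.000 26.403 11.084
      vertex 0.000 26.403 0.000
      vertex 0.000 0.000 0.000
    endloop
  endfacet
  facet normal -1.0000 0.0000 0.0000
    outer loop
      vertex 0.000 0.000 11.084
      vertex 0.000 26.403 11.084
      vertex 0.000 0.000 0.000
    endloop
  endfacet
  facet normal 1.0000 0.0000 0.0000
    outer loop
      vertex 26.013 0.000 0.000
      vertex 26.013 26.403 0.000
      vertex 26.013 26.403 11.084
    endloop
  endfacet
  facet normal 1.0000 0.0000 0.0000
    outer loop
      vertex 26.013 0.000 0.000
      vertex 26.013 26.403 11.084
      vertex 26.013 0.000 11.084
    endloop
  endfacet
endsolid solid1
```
; perimeter-only toolpath
G21 ; units = mm
G90 ; absolute positioning
G28 ; home
; layer 1
G0 Z3.695
G0 X0.000 Y0.000
G1 X26.013 Y0.000
G1 X26.013 Y26.403
G1 X0.000 Y26.403
G1 X0.000 Y0.000
; layer 2
G0 Z7.389
G0 X0.000 Y0.000
G1 X26.013 Y0.000
G1 X26.013 Y26.403
G1 X0.000 Y26.403
G1 X0.000 Y0.000
; layer 3
G0 Z11.084
G0 X0.000 Y0.000
G1 X26.013 Y0.000
G1 X26.013 Y26.403
G1 X0.000 Y26.403
G1 X0.000 Y0.000
M2 ; end

The solid is a rectangular box, roughly 26 × 26.4 mm footprint and 11.1 mm tall. Slicing at Δz = 3.695 mm — 3 equal slices spanning the solid's height, so layer i sits at z = i·h/3 — gives 3 non-empty perimeters. Each is a 4-segment closed polygon; G0 lifts to the layer z and rapids to the start vertex, then G1 traces the edges.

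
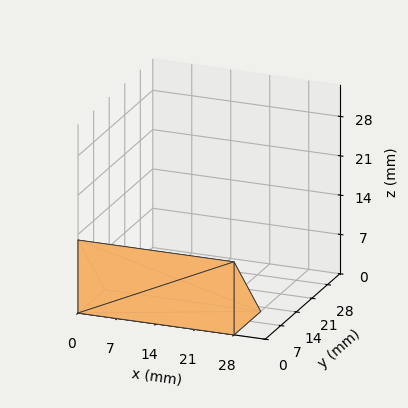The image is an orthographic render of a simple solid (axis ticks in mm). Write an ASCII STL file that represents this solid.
Reading the render: the shape is a wedge (ramp): 28 × 12 mm base, rising to 13 mm along the y=0 edge and sloping linearly to z=0 at y=12 (dimensions read to the nearest mm from the axis ticks). For the STL, each face is triangulated and given an outward normal.

solid part
  facet normal 0.0000 0.0000 -1.0000
    outer loop
      vertex 28.0 12.0 0.0
      vertex 28.0 0.0 0.0
      vertex 0.0 0.0 0.0
    endloop
  endfacet
  facet normal 0.0000 0.0000 -1.0000
    outer loop
      vertex 0.0 12.0 0.0
      vertex 28.0 12.0 0.0
      vertex 0.0 0.0 0.0
    endloop
  endfacet
  facet normal 0.0000 -1.0000 0.0000
    outer loop
      vertex 0.0 0.0 0.0
      vertex 28.0 0.0 0.0
      vertex 28.0 0.0 13.0
    endloop
  endfacet
  facet normal 0.0000 -1.0000 0.0000
    outer loop
      vertex 0.0 0.0 0.0
      vertex 28.0 0.0 13.0
      vertex 0.0 0.0 13.0
    endloop
  endfacet
  facet normal 0.0000 0.7348 0.6783
    outer loop
      vertex 0.0 0.0 13.0
      vertex 28.0 0.0 13.0
      vertex 28.0 12.0 0.0
    endloop
  endfacet
  facet normal 0.0000 0.7348 0.6783
    outer loop
      vertex 0.0 0.0 13.0
      vertex 28.0 12.0 0.0
      vertex 0.0 12.0 0.0
    endloop
  endfacet
  facet normal -1.0000 0.0000 0.0000
    outer loop
      vertex 0.0 0.0 13.0
      vertex 0.0 12.0 0.0
      vertex 0.0 0.0 0.0
    endloop
  endfacet
  facet normal 1.0000 0.0000 0.0000
    outer loop
      vertex 28.0 0.0 0.0
      vertex 28.0 12.0 0.0
      vertex 28.0 0.0 13.0
    endloop
  endfacet
endsolid part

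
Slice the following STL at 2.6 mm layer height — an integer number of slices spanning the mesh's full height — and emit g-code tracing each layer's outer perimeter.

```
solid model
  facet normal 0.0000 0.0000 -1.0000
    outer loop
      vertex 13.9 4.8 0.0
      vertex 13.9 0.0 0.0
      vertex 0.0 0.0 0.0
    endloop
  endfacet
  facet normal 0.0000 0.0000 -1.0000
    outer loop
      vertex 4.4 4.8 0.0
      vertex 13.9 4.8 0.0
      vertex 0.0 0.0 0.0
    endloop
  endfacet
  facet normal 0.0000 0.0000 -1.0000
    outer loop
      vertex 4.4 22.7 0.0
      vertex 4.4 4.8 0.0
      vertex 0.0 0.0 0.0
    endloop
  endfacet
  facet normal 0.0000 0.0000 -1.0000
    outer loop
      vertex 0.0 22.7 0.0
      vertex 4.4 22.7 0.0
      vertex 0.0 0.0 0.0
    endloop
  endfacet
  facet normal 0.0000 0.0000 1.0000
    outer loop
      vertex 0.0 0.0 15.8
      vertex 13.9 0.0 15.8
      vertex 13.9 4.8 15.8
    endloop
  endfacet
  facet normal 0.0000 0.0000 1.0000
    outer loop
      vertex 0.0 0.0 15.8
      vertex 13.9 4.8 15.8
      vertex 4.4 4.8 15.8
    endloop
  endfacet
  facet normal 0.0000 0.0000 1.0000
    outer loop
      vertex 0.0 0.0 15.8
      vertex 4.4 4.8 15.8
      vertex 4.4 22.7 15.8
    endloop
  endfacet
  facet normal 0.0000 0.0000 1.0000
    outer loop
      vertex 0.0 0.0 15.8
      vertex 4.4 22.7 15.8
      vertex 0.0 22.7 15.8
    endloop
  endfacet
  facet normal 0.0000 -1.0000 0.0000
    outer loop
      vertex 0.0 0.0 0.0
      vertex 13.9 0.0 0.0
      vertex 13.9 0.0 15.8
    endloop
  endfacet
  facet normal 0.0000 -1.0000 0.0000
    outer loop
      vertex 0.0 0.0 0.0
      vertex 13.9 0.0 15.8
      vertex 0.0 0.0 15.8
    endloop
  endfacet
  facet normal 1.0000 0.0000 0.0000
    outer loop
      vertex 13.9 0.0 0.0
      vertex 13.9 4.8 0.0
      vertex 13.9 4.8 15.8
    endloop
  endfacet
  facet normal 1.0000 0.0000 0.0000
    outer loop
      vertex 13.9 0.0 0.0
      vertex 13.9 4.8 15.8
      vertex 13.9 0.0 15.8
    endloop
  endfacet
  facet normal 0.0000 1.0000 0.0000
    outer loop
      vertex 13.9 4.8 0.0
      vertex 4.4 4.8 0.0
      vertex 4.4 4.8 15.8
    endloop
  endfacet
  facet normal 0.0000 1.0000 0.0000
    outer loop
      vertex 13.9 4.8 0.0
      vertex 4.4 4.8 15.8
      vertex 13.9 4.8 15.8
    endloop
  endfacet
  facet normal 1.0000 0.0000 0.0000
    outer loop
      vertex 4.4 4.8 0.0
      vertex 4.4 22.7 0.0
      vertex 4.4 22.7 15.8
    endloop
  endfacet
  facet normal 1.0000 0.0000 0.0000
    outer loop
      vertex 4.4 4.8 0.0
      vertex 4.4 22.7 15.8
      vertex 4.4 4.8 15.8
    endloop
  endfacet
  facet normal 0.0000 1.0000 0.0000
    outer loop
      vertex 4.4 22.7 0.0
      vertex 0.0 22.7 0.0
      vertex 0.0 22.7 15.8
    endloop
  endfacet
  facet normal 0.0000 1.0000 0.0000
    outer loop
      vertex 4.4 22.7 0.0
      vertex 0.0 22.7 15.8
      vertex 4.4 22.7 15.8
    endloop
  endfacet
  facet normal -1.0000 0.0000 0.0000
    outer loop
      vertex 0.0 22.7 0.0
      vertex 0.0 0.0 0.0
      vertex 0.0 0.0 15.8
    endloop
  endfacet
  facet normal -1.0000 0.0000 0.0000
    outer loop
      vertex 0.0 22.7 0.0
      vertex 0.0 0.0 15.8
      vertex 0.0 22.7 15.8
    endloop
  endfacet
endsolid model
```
; perimeter-only toolpath
G21 ; units = mm
G90 ; absolute positioning
G28 ; home
; layer 1
G0 Z2.6
G0 X0.0 Y0.0
G1 X13.9 Y0.0
G1 X13.9 Y4.8
G1 X4.4 Y4.8
G1 X4.4 Y22.7
G1 X0.0 Y22.7
G1 X0.0 Y0.0
; layer 2
G0 Z5.3
G0 X0.0 Y0.0
G1 X13.9 Y0.0
G1 X13.9 Y4.8
G1 X4.4 Y4.8
G1 X4.4 Y22.7
G1 X0.0 Y22.7
G1 X0.0 Y0.0
; layer 3
G0 Z7.9
G0 X0.0 Y0.0
G1 X13.9 Y0.0
G1 X13.9 Y4.8
G1 X4.4 Y4.8
G1 X4.4 Y22.7
G1 X0.0 Y22.7
G1 X0.0 Y0.0
; layer 4
G0 Z10.5
G0 X0.0 Y0.0
G1 X13.9 Y0.0
G1 X13.9 Y4.8
G1 X4.4 Y4.8
G1 X4.4 Y22.7
G1 X0.0 Y22.7
G1 X0.0 Y0.0
; layer 5
G0 Z13.2
G0 X0.0 Y0.0
G1 X13.9 Y0.0
G1 X13.9 Y4.8
G1 X4.4 Y4.8
G1 X4.4 Y22.7
G1 X0.0 Y22.7
G1 X0.0 Y0.0
; layer 6
G0 Z15.8
G0 X0.0 Y0.0
G1 X13.9 Y0.0
G1 X13.9 Y4.8
G1 X4.4 Y4.8
G1 X4.4 Y22.7
G1 X0.0 Y22.7
G1 X0.0 Y0.0
M2 ; end

The solid is an L-shaped prism: outer 13.9 × 22.7 mm, arm thicknesses ≈ 4.8 mm (horizontal) and 4.4 mm (vertical), extruded 15.8 mm in z. Slicing at Δz = 2.6 mm — 6 equal slices spanning the solid's height, so layer i sits at z = i·h/6 — gives 6 non-empty perimeters. Each is a 6-segment closed polygon; G0 lifts to the layer z and rapids to the start vertex, then G1 traces the edges.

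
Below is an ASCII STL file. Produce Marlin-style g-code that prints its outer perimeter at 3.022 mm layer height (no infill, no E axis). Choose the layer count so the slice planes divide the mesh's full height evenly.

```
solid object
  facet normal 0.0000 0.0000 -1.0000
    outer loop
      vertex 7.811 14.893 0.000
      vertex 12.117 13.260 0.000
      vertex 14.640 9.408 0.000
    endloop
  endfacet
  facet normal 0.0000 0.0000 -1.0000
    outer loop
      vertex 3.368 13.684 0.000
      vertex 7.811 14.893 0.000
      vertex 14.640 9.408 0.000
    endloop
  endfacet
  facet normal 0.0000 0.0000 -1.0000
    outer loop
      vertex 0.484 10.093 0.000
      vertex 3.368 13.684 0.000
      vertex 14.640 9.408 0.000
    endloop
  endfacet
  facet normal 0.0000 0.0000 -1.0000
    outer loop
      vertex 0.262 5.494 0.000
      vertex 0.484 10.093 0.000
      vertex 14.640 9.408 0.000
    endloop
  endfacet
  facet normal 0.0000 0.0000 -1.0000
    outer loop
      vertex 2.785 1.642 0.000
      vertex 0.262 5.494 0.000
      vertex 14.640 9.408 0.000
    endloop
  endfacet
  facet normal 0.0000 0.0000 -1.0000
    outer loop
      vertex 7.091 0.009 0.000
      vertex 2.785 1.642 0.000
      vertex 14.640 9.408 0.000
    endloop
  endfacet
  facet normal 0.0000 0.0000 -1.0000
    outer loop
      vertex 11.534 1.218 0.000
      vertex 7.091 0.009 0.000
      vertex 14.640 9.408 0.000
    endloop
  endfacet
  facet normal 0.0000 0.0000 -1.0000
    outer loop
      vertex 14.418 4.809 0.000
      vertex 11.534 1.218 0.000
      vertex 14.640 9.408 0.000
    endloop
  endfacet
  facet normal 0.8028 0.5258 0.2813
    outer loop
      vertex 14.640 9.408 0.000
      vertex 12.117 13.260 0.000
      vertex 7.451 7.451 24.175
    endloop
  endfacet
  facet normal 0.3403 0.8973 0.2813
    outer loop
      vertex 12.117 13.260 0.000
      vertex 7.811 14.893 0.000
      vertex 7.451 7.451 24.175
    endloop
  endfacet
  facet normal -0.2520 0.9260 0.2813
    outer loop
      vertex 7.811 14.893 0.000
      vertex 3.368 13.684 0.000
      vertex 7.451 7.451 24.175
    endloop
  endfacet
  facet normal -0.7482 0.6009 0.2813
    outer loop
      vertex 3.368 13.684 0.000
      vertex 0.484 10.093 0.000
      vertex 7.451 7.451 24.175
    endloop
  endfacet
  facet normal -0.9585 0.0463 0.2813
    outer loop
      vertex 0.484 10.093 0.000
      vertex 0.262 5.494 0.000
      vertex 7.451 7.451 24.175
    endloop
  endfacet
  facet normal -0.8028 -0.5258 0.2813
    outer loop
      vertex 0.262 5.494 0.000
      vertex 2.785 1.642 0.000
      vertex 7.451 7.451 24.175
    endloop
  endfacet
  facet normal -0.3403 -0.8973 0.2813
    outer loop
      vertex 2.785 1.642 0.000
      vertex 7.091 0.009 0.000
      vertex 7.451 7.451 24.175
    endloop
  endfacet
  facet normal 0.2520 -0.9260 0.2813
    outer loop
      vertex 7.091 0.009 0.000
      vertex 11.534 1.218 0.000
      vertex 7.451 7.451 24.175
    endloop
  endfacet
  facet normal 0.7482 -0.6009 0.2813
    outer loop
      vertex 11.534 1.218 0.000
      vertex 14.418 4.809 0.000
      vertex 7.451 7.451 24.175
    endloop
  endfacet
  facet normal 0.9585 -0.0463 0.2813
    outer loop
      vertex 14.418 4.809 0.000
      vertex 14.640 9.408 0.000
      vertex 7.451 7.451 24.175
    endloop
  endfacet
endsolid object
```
; perimeter-only toolpath
G21 ; units = mm
G90 ; absolute positioning
G28 ; home
; layer 1
G0 Z3.022
G0 X13.741 Y9.163
G1 X11.534 Y12.534
G1 X7.766 Y13.963
G1 X3.878 Y12.905
G1 X1.355 Y9.763
G1 X1.161 Y5.739
G1 X3.368 Y2.368
G1 X7.136 Y0.939
G1 X11.024 Y1.997
G1 X13.547 Y5.139
G1 X13.741 Y9.163
; layer 2
G0 Z6.044
G0 X12.843 Y8.919
G1 X10.950 Y11.808
G1 X7.721 Y13.033
G1 X4.389 Y12.126
G1 X2.226 Y9.432
G1 X2.059 Y5.983
G1 X3.952 Y3.094
G1 X7.181 Y1.869
G1 X10.513 Y2.776
G1 X12.676 Y5.470
G1 X12.843 Y8.919
; layer 3
G0 Z9.066
G0 X11.944 Y8.674
G1 X10.367 Y11.082
G1 X7.676 Y12.102
G1 X4.899 Y11.347
G1 X3.097 Y9.102
G1 X2.958 Y6.228
G1 X4.535 Y3.820
G1 X7.226 Y2.800
G1 X10.003 Y3.555
G1 X11.805 Y5.800
G1 X11.944 Y8.674
; layer 4
G0 Z12.088
G0 X11.046 Y8.429
G1 X9.784 Y10.355
G1 X7.631 Y11.172
G1 X5.409 Y10.567
G1 X3.967 Y8.772
G1 X3.856 Y6.473
G1 X5.118 Y4.546
G1 X7.271 Y3.730
G1 X9.492 Y4.335
G1 X10.934 Y6.130
G1 X11.046 Y8.429
; layer 5
G0 Z15.109
G0 X10.147 Y8.185
G1 X9.201 Y9.629
G1 X7.586 Y10.242
G1 X5.920 Y9.788
G1 X4.838 Y8.442
G1 X4.755 Y6.717
G1 X5.701 Y5.273
G1 X7.316 Y4.660
G1 X8.982 Y5.114
G1 X10.064 Y6.460
G1 X10.147 Y8.185
; layer 6
G0 Z18.131
G0 X9.248 Y7.940
G1 X8.617 Y8.903
G1 X7.541 Y9.311
G1 X6.430 Y9.009
G1 X5.709 Y8.111
G1 X5.654 Y6.962
G1 X6.284 Y5.999
G1 X7.361 Y5.590
G1 X8.472 Y5.893
G1 X9.193 Y6.790
G1 X9.248 Y7.940
; layer 7
G0 Z21.153
G0 X8.350 Y7.696
G1 X8.034 Y8.177
G1 X7.496 Y8.381
G1 X6.941 Y8.230
G1 X6.580 Y7.781
G1 X6.552 Y7.206
G1 X6.868 Y6.725
G1 X7.406 Y6.521
G1 X7.961 Y6.672
G1 X8.322 Y7.121
G1 X8.350 Y7.696
M2 ; end

The solid is a regular 10-sided pyramid, base circumscribed radius ≈ 7.45 mm, apex at z ≈ 24.2 mm. Slicing at Δz = 3.022 mm — 8 equal slices spanning the solid's height, so layer i sits at z = i·h/8 — gives 7 non-empty perimeters. Each is a 10-segment closed polygon; G0 lifts to the layer z and rapids to the start vertex, then G1 traces the edges. The cross-section shrinks linearly with z (the slice at the apex is degenerate and omitted).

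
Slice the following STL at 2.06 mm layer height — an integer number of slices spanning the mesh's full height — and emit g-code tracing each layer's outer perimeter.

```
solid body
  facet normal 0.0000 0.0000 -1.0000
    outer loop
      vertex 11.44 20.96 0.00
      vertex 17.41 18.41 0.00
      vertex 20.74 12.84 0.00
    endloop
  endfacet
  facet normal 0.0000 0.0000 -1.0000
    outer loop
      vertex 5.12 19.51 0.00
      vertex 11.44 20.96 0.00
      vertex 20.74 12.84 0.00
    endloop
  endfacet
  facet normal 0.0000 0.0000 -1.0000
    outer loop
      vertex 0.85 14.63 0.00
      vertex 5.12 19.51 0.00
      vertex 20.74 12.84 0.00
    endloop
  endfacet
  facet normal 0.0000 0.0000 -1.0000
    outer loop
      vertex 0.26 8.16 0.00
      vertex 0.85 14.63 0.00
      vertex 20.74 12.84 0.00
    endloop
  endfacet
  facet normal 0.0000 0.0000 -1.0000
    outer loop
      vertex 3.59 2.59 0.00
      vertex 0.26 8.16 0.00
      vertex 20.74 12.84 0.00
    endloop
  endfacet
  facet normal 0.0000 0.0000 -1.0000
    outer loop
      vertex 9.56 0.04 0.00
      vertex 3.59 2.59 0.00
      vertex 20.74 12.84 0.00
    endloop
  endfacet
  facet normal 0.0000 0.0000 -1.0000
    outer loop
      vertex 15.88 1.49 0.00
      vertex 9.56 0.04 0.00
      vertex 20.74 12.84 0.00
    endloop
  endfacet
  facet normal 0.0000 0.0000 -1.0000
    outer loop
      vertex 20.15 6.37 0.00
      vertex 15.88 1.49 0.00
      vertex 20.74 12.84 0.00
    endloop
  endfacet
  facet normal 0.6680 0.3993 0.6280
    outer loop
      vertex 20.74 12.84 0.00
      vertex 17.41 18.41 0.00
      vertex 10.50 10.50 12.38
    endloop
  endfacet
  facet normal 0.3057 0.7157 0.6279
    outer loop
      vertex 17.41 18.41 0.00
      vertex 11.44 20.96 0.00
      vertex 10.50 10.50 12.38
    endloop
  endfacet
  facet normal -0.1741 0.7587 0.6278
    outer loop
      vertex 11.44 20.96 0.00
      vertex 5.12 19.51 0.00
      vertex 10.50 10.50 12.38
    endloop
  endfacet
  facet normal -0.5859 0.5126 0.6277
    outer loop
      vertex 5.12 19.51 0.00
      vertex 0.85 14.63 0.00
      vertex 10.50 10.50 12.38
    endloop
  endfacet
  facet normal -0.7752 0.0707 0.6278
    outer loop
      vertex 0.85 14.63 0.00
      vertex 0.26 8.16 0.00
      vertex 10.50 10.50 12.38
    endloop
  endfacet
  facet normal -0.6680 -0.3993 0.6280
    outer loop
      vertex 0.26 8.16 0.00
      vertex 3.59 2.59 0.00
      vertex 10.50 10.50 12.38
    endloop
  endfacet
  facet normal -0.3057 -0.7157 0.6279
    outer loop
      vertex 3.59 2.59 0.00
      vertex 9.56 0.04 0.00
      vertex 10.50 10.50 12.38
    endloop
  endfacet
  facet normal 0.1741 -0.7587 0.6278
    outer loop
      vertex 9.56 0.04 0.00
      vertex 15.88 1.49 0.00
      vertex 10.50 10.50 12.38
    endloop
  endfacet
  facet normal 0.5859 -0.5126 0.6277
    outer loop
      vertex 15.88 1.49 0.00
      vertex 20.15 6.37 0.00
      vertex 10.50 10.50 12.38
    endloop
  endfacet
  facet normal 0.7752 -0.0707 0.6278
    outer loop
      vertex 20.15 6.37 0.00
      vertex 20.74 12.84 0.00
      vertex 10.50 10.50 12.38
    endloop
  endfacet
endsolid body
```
; perimeter-only toolpath
G21 ; units = mm
G90 ; absolute positioning
G28 ; home
; layer 1
G0 Z2.06
G0 X19.03 Y12.45
G1 X16.26 Y17.09
G1 X11.28 Y19.22
G1 X6.02 Y18.01
G1 X2.46 Y13.94
G1 X1.97 Y8.55
G1 X4.74 Y3.91
G1 X9.72 Y1.78
G1 X14.98 Y2.99
G1 X18.54 Y7.06
G1 X19.03 Y12.45
; layer 2
G0 Z4.13
G0 X17.33 Y12.06
G1 X15.11 Y15.77
G1 X11.13 Y17.47
G1 X6.91 Y16.51
G1 X4.07 Y13.25
G1 X3.67 Y8.94
G1 X5.89 Y5.23
G1 X9.87 Y3.53
G1 X14.09 Y4.49
G1 X16.93 Y7.75
G1 X17.33 Y12.06
; layer 3
G0 Z6.19
G0 X15.62 Y11.67
G1 X13.96 Y14.46
G1 X10.97 Y15.73
G1 X7.81 Y15.01
G1 X5.67 Y12.57
G1 X5.38 Y9.33
G1 X7.04 Y6.54
G1 X10.03 Y5.27
G1 X13.19 Y6.00
G1 X15.32 Y8.44
G1 X15.62 Y11.67
; layer 4
G0 Z8.25
G0 X13.91 Y11.28
G1 X12.80 Y13.14
G1 X10.81 Y13.99
G1 X8.71 Y13.50
G1 X7.28 Y11.88
G1 X7.09 Y9.72
G1 X8.20 Y7.86
G1 X10.19 Y7.01
G1 X12.29 Y7.50
G1 X13.72 Y9.12
G1 X13.91 Y11.28
; layer 5
G0 Z10.32
G0 X12.21 Y10.89
G1 X11.65 Y11.82
G1 X10.66 Y12.24
G1 X9.60 Y12.00
G1 X8.89 Y11.19
G1 X8.79 Y10.11
G1 X9.35 Y9.18
G1 X10.34 Y8.76
G1 X11.40 Y9.00
G1 X12.11 Y9.81
G1 X12.21 Y10.89
M2 ; end

The solid is a regular 10-sided pyramid, base circumscribed radius ≈ 10.5 mm, apex at z ≈ 12.4 mm. Slicing at Δz = 2.06 mm — 6 equal slices spanning the solid's height, so layer i sits at z = i·h/6 — gives 5 non-empty perimeters. Each is a 10-segment closed polygon; G0 lifts to the layer z and rapids to the start vertex, then G1 traces the edges. The cross-section shrinks linearly with z (the slice at the apex is degenerate and omitted).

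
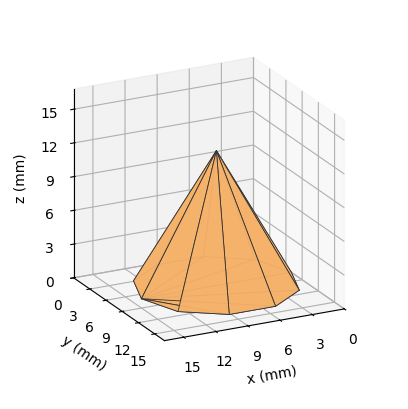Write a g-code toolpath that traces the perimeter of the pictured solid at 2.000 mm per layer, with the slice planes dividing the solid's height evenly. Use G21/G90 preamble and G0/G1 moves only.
Reading the render: the shape is a regular 10-sided pyramid, base circumscribed radius ≈ 7 mm, apex at z ≈ 12 mm (dimensions read to the nearest mm from the axis ticks). For the g-code, the solid's height is divided into equal slices at the stated Δz and each level perimeter traced with G1 moves after a G0 lift.

; perimeter-only toolpath
G21 ; units = mm
G90 ; absolute positioning
G28 ; home
; layer 1
G0 Z2.000
G0 X12.833 Y7.000
G1 X11.719 Y10.428
G1 X8.803 Y12.547
G1 X5.197 Y12.547
G1 X2.281 Y10.428
G1 X1.167 Y7.000
G1 X2.281 Y3.572
G1 X5.197 Y1.452
G1 X8.803 Y1.452
G1 X11.719 Y3.572
G1 X12.833 Y7.000
; layer 2
G0 Z4.000
G0 X11.667 Y7.000
G1 X10.775 Y9.743
G1 X8.442 Y11.438
G1 X5.558 Y11.438
G1 X3.225 Y9.743
G1 X2.333 Y7.000
G1 X3.225 Y4.257
G1 X5.558 Y2.562
G1 X8.442 Y2.562
G1 X10.775 Y4.257
G1 X11.667 Y7.000
; layer 3
G0 Z6.000
G0 X10.500 Y7.000
G1 X9.832 Y9.057
G1 X8.082 Y10.329
G1 X5.918 Y10.329
G1 X4.168 Y9.057
G1 X3.500 Y7.000
G1 X4.168 Y4.943
G1 X5.918 Y3.671
G1 X8.082 Y3.671
G1 X9.832 Y4.943
G1 X10.500 Y7.000
; layer 4
G0 Z8.000
G0 X9.333 Y7.000
G1 X8.888 Y8.371
G1 X7.721 Y9.219
G1 X6.279 Y9.219
G1 X5.112 Y8.371
G1 X4.667 Y7.000
G1 X5.112 Y5.629
G1 X6.279 Y4.781
G1 X7.721 Y4.781
G1 X8.888 Y5.629
G1 X9.333 Y7.000
; layer 5
G0 Z10.000
G0 X8.167 Y7.000
G1 X7.944 Y7.686
G1 X7.361 Y8.110
G1 X6.639 Y8.110
G1 X6.056 Y7.686
G1 X5.833 Y7.000
G1 X6.056 Y6.314
G1 X6.639 Y5.891
G1 X7.361 Y5.891
G1 X7.944 Y6.314
G1 X8.167 Y7.000
M2 ; end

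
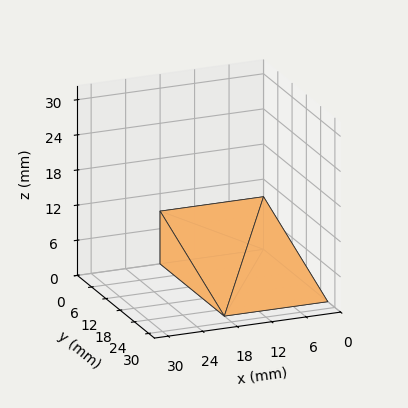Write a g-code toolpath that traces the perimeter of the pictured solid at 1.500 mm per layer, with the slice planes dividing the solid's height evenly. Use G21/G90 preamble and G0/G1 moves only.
Reading the render: the shape is a wedge (ramp): 18 × 27 mm base, rising to 9 mm along the y=0 edge and sloping linearly to z=0 at y=27 (dimensions read to the nearest mm from the axis ticks). For the g-code, the solid's height is divided into equal slices at the stated Δz and each level perimeter traced with G1 moves after a G0 lift.

; perimeter-only toolpath
G21 ; units = mm
G90 ; absolute positioning
G28 ; home
; layer 1
G0 Z1.500
G0 X0.000 Y0.000
G1 X18.000 Y0.000
G1 X18.000 Y22.500
G1 X0.000 Y22.500
G1 X0.000 Y0.000
; layer 2
G0 Z3.000
G0 X0.000 Y0.000
G1 X18.000 Y0.000
G1 X18.000 Y18.000
G1 X0.000 Y18.000
G1 X0.000 Y0.000
; layer 3
G0 Z4.500
G0 X0.000 Y0.000
G1 X18.000 Y0.000
G1 X18.000 Y13.500
G1 X0.000 Y13.500
G1 X0.000 Y0.000
; layer 4
G0 Z6.000
G0 X0.000 Y0.000
G1 X18.000 Y0.000
G1 X18.000 Y9.000
G1 X0.000 Y9.000
G1 X0.000 Y0.000
; layer 5
G0 Z7.500
G0 X0.000 Y0.000
G1 X18.000 Y0.000
G1 X18.000 Y4.500
G1 X0.000 Y4.500
G1 X0.000 Y0.000
M2 ; end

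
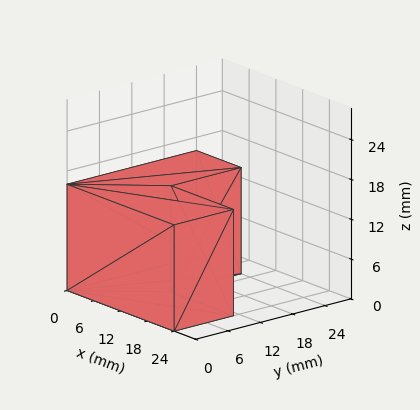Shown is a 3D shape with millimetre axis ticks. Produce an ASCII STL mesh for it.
Reading the render: the shape is an L-shaped prism: outer 24 × 24 mm, arm thicknesses ≈ 11 mm (horizontal) and 10 mm (vertical), extruded 16 mm in z (dimensions read to the nearest mm from the axis ticks). For the STL, each face is triangulated and given an outward normal.

solid part
  facet normal 0.0000 0.0000 -1.0000
    outer loop
      vertex 24.00 11.00 0.00
      vertex 24.00 0.00 0.00
      vertex 0.00 0.00 0.00
    endloop
  endfacet
  facet normal 0.0000 0.0000 -1.0000
    outer loop
      vertex 10.00 11.00 0.00
      vertex 24.00 11.00 0.00
      vertex 0.00 0.00 0.00
    endloop
  endfacet
  facet normal 0.0000 0.0000 -1.0000
    outer loop
      vertex 10.00 24.00 0.00
      vertex 10.00 11.00 0.00
      vertex 0.00 0.00 0.00
    endloop
  endfacet
  facet normal 0.0000 0.0000 -1.0000
    outer loop
      vertex 0.00 24.00 0.00
      vertex 10.00 24.00 0.00
      vertex 0.00 0.00 0.00
    endloop
  endfacet
  facet normal 0.0000 0.0000 1.0000
    outer loop
      vertex 0.00 0.00 16.00
      vertex 24.00 0.00 16.00
      vertex 24.00 11.00 16.00
    endloop
  endfacet
  facet normal 0.0000 0.0000 1.0000
    outer loop
      vertex 0.00 0.00 16.00
      vertex 24.00 11.00 16.00
      vertex 10.00 11.00 16.00
    endloop
  endfacet
  facet normal 0.0000 0.0000 1.0000
    outer loop
      vertex 0.00 0.00 16.00
      vertex 10.00 11.00 16.00
      vertex 10.00 24.00 16.00
    endloop
  endfacet
  facet normal 0.0000 0.0000 1.0000
    outer loop
      vertex 0.00 0.00 16.00
      vertex 10.00 24.00 16.00
      vertex 0.00 24.00 16.00
    endloop
  endfacet
  facet normal 0.0000 -1.0000 0.0000
    outer loop
      vertex 0.00 0.00 0.00
      vertex 24.00 0.00 0.00
      vertex 24.00 0.00 16.00
    endloop
  endfacet
  facet normal 0.0000 -1.0000 0.0000
    outer loop
      vertex 0.00 0.00 0.00
      vertex 24.00 0.00 16.00
      vertex 0.00 0.00 16.00
    endloop
  endfacet
  facet normal 1.0000 0.0000 0.0000
    outer loop
      vertex 24.00 0.00 0.00
      vertex 24.00 11.00 0.00
      vertex 24.00 11.00 16.00
    endloop
  endfacet
  facet normal 1.0000 0.0000 0.0000
    outer loop
      vertex 24.00 0.00 0.00
      vertex 24.00 11.00 16.00
      vertex 24.00 0.00 16.00
    endloop
  endfacet
  facet normal 0.0000 1.0000 0.0000
    outer loop
      vertex 24.00 11.00 0.00
      vertex 10.00 11.00 0.00
      vertex 10.00 11.00 16.00
    endloop
  endfacet
  facet normal 0.0000 1.0000 0.0000
    outer loop
      vertex 24.00 11.00 0.00
      vertex 10.00 11.00 16.00
      vertex 24.00 11.00 16.00
    endloop
  endfacet
  facet normal 1.0000 0.0000 0.0000
    outer loop
      vertex 10.00 11.00 0.00
      vertex 10.00 24.00 0.00
      vertex 10.00 24.00 16.00
    endloop
  endfacet
  facet normal 1.0000 0.0000 0.0000
    outer loop
      vertex 10.00 11.00 0.00
      vertex 10.00 24.00 16.00
      vertex 10.00 11.00 16.00
    endloop
  endfacet
  facet normal 0.0000 1.0000 0.0000
    outer loop
      vertex 10.00 24.00 0.00
      vertex 0.00 24.00 0.00
      vertex 0.00 24.00 16.00
    endloop
  endfacet
  facet normal 0.0000 1.0000 0.0000
    outer loop
      vertex 10.00 24.00 0.00
      vertex 0.00 24.00 16.00
      vertex 10.00 24.00 16.00
    endloop
  endfacet
  facet normal -1.0000 0.0000 0.0000
    outer loop
      vertex 0.00 24.00 0.00
      vertex 0.00 0.00 0.00
      vertex 0.00 0.00 16.00
    endloop
  endfacet
  facet normal -1.0000 0.0000 0.0000
    outer loop
      vertex 0.00 24.00 0.00
      vertex 0.00 0.00 16.00
      vertex 0.00 24.00 16.00
    endloop
  endfacet
endsolid part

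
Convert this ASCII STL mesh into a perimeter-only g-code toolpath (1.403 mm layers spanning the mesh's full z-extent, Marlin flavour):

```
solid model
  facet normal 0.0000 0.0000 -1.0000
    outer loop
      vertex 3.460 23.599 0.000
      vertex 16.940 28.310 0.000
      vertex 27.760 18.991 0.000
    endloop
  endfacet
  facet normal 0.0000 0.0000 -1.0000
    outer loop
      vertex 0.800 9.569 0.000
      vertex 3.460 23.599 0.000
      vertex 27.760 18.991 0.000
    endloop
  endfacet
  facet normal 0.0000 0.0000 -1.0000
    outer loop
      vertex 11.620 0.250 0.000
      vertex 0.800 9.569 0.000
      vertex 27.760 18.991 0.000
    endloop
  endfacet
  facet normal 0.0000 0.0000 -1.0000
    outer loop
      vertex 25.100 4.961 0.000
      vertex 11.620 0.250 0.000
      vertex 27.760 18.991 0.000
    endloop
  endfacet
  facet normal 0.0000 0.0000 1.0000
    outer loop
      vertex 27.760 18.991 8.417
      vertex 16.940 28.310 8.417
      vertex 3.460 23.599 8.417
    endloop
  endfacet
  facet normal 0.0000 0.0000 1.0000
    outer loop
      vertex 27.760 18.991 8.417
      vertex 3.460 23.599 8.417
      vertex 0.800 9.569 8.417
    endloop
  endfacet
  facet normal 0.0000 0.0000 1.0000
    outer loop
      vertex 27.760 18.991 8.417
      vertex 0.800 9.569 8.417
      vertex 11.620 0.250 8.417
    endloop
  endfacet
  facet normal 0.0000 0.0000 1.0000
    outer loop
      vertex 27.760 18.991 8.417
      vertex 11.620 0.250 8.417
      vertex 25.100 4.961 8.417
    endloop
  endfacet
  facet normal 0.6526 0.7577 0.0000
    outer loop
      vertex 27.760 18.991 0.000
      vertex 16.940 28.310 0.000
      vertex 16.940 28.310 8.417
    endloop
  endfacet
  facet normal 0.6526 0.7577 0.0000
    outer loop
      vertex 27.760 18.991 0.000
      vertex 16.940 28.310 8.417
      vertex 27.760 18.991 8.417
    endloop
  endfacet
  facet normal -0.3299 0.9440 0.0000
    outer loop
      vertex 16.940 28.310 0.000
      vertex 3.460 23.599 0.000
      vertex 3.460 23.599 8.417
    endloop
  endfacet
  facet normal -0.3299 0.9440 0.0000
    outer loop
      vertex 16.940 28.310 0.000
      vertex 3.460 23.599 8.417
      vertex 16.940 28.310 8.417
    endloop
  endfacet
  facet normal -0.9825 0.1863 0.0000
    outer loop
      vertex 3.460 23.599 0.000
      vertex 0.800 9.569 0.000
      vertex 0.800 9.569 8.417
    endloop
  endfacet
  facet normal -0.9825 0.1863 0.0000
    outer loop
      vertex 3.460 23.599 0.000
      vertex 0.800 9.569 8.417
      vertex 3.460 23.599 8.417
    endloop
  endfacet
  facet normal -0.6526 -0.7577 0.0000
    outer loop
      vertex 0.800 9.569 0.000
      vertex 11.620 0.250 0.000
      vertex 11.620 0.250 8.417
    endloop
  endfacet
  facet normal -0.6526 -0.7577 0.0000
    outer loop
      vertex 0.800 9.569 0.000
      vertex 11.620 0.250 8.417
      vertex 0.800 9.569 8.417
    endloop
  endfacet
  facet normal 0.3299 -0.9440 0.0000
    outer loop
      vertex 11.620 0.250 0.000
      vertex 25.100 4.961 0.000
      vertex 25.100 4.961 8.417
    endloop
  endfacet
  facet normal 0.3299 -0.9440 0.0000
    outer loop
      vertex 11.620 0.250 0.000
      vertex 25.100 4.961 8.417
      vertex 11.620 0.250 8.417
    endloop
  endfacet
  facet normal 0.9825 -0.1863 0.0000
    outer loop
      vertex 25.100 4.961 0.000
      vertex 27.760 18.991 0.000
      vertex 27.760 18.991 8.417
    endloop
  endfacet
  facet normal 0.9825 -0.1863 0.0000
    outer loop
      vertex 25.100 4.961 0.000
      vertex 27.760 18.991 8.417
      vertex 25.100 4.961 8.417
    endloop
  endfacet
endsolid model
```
; perimeter-only toolpath
G21 ; units = mm
G90 ; absolute positioning
G28 ; home
; layer 1
G0 Z1.403
G0 X27.760 Y18.991
G1 X16.940 Y28.310
G1 X3.460 Y23.599
G1 X0.800 Y9.569
G1 X11.620 Y0.250
G1 X25.100 Y4.961
G1 X27.760 Y18.991
; layer 2
G0 Z2.806
G0 X27.760 Y18.991
G1 X16.940 Y28.310
G1 X3.460 Y23.599
G1 X0.800 Y9.569
G1 X11.620 Y0.250
G1 X25.100 Y4.961
G1 X27.760 Y18.991
; layer 3
G0 Z4.208
G0 X27.760 Y18.991
G1 X16.940 Y28.310
G1 X3.460 Y23.599
G1 X0.800 Y9.569
G1 X11.620 Y0.250
G1 X25.100 Y4.961
G1 X27.760 Y18.991
; layer 4
G0 Z5.611
G0 X27.760 Y18.991
G1 X16.940 Y28.310
G1 X3.460 Y23.599
G1 X0.800 Y9.569
G1 X11.620 Y0.250
G1 X25.100 Y4.961
G1 X27.760 Y18.991
; layer 5
G0 Z7.014
G0 X27.760 Y18.991
G1 X16.940 Y28.310
G1 X3.460 Y23.599
G1 X0.800 Y9.569
G1 X11.620 Y0.250
G1 X25.100 Y4.961
G1 X27.760 Y18.991
; layer 6
G0 Z8.417
G0 X27.760 Y18.991
G1 X16.940 Y28.310
G1 X3.460 Y23.599
G1 X0.800 Y9.569
G1 X11.620 Y0.250
G1 X25.100 Y4.961
G1 X27.760 Y18.991
M2 ; end

The solid is a regular 6-sided prism (a cylinder approximated with 6 flat sides), circumscribed radius ≈ 14.3 mm, height ≈ 8.42 mm. Slicing at Δz = 1.403 mm — 6 equal slices spanning the solid's height, so layer i sits at z = i·h/6 — gives 6 non-empty perimeters. Each is a 6-segment closed polygon; G0 lifts to the layer z and rapids to the start vertex, then G1 traces the edges.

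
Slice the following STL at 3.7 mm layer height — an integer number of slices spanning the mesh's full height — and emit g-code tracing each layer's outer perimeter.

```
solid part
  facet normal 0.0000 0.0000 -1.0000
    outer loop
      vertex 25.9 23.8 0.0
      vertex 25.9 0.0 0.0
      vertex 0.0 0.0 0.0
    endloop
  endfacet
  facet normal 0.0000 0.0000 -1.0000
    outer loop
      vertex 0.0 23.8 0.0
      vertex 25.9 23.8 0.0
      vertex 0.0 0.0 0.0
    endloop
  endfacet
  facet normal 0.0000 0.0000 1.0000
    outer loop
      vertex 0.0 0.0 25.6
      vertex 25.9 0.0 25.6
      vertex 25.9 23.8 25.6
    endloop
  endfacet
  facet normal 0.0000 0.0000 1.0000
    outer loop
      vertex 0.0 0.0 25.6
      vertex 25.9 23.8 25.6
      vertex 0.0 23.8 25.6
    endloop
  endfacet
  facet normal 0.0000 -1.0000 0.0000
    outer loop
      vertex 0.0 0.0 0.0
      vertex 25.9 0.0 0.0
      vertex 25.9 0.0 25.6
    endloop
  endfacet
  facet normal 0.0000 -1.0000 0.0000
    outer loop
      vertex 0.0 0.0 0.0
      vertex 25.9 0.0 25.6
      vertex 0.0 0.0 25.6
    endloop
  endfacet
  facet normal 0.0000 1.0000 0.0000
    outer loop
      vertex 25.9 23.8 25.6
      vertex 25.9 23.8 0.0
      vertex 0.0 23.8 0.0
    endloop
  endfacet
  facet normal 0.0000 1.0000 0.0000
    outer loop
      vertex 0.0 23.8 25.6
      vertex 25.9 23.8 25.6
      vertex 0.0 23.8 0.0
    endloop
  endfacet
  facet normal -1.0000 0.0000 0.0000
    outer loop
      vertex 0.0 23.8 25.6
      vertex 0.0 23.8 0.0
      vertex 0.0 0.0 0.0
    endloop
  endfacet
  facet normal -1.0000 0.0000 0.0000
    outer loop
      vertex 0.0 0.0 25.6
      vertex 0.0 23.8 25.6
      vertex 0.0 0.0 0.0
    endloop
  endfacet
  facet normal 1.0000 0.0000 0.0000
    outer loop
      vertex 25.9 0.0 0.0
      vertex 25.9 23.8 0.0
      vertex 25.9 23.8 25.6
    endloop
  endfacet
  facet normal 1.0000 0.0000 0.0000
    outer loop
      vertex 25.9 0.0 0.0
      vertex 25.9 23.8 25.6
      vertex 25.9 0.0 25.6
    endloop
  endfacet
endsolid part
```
; perimeter-only toolpath
G21 ; units = mm
G90 ; absolute positioning
G28 ; home
; layer 1
G0 Z3.7
G0 X0.0 Y0.0
G1 X25.9 Y0.0
G1 X25.9 Y23.8
G1 X0.0 Y23.8
G1 X0.0 Y0.0
; layer 2
G0 Z7.3
G0 X0.0 Y0.0
G1 X25.9 Y0.0
G1 X25.9 Y23.8
G1 X0.0 Y23.8
G1 X0.0 Y0.0
; layer 3
G0 Z11.0
G0 X0.0 Y0.0
G1 X25.9 Y0.0
G1 X25.9 Y23.8
G1 X0.0 Y23.8
G1 X0.0 Y0.0
; layer 4
G0 Z14.6
G0 X0.0 Y0.0
G1 X25.9 Y0.0
G1 X25.9 Y23.8
G1 X0.0 Y23.8
G1 X0.0 Y0.0
; layer 5
G0 Z18.3
G0 X0.0 Y0.0
G1 X25.9 Y0.0
G1 X25.9 Y23.8
G1 X0.0 Y23.8
G1 X0.0 Y0.0
; layer 6
G0 Z21.9
G0 X0.0 Y0.0
G1 X25.9 Y0.0
G1 X25.9 Y23.8
G1 X0.0 Y23.8
G1 X0.0 Y0.0
; layer 7
G0 Z25.6
G0 X0.0 Y0.0
G1 X25.9 Y0.0
G1 X25.9 Y23.8
G1 X0.0 Y23.8
G1 X0.0 Y0.0
M2 ; end

The solid is a rectangular box, roughly 25.9 × 23.8 mm footprint and 25.6 mm tall. Slicing at Δz = 3.7 mm — 7 equal slices spanning the solid's height, so layer i sits at z = i·h/7 — gives 7 non-empty perimeters. Each is a 4-segment closed polygon; G0 lifts to the layer z and rapids to the start vertex, then G1 traces the edges.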